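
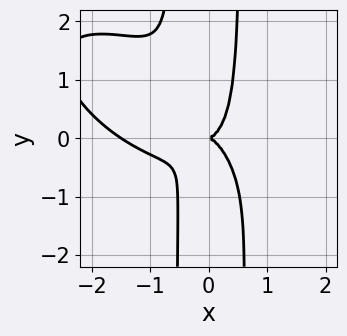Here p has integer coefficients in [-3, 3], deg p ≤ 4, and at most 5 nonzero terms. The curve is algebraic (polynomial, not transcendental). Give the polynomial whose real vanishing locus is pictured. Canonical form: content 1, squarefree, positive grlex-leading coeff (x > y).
2*x^4 + 3*x^3*y + 3*x^2*y^2 + 3*x^3 - y^2

1. The degree is 4 — the shape is more complex than any degree-3 curve.
2. Against the integer gridlines: one x-axis crossing is at x = 0; it crosses the y-axis at the gridline y = 0.
3. These observations pin down the coefficients.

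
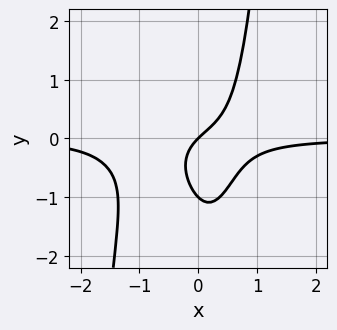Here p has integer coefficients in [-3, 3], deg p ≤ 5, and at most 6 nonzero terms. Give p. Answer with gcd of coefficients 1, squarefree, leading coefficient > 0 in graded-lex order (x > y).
First, deg p = 4.
Then, reading off the gridlines: it crosses the x-axis at the gridline x = 0; among the integer gridlines, it crosses the y-axis at y ∈ {-1, 0}.
Finally, these observations pin down the coefficients.

2*x^3*y + 2*x^2*y - y^2 + x - y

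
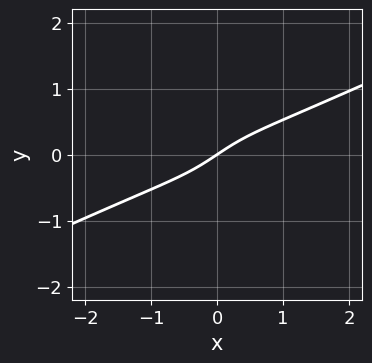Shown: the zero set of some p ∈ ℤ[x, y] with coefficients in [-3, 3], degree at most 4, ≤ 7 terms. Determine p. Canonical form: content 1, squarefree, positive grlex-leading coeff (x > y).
2*x^3 - 3*x^2*y - 3*x*y^2 + 2*x - 3*y

(a) deg p = 3. A generic line meets the curve in up to 3 points.
(b) From the visible intercepts: it crosses the y-axis at the gridline y = 0; it meets the x-axis at x = 0 (among the integer gridlines).
(c) These observations pin down the coefficients.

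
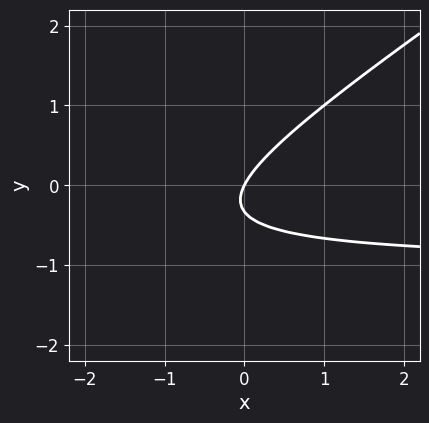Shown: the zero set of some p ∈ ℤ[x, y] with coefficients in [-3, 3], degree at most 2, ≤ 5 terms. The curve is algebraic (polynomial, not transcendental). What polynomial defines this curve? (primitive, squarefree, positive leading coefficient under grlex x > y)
2*x*y - 3*y^2 + 2*x - y

(a) The degree is 2 — a generic line meets the curve in up to 2 points.
(b) Against the integer gridlines: one y-axis crossing is at y = 0; it crosses the x-axis at the gridline x = 0.
(c) Putting this together gives p.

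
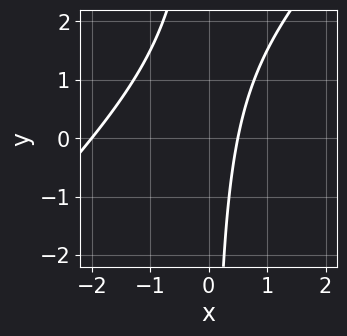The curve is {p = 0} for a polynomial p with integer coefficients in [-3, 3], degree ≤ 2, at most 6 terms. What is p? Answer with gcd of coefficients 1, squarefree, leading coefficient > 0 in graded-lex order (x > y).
2*x^2 - 2*x*y + 3*x - 2

The degree is 2 — no degree-1 curve has this shape.
Reading off the gridlines: no y-intercept at any integer in the box; it crosses the x-axis at the gridline x = -2.
Together with the visible shape, these determine p as stated.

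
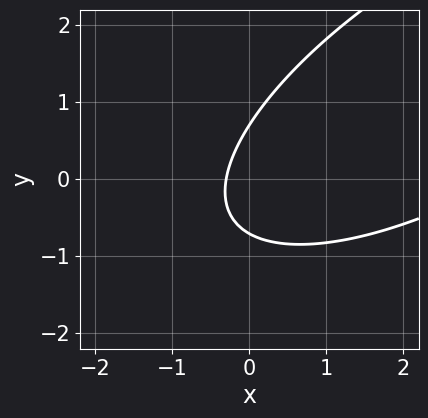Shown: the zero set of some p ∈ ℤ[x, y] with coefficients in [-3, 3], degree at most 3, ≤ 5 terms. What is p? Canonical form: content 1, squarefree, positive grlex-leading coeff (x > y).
1. deg p = 2. No degree-1 curve has this shape.
2. Putting this together gives p.

x^2 - 2*x*y + 2*y^2 - 3*x - 1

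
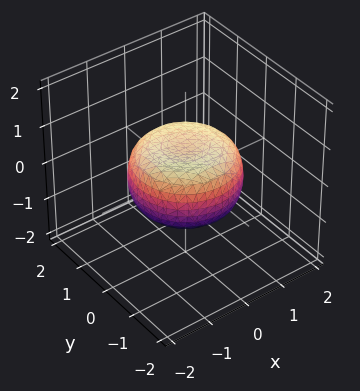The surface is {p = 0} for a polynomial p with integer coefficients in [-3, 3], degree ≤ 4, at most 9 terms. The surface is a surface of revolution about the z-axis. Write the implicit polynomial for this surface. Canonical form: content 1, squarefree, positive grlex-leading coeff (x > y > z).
x^4 + 2*x^2*y^2 + y^4 - x^2 - y^2 + 2*z^2 - 1

1. Degree: the shape is more complex than any degree-3 surface, so deg p = 4.
2. Symmetries: every cross-section ⟂ z is a circle, so x, y appear only via x² + y².
3. Reading off the gridlines: a circular section at z = 0 has radius between 1 and 2.
4. Together with the visible shape, these determine p as stated.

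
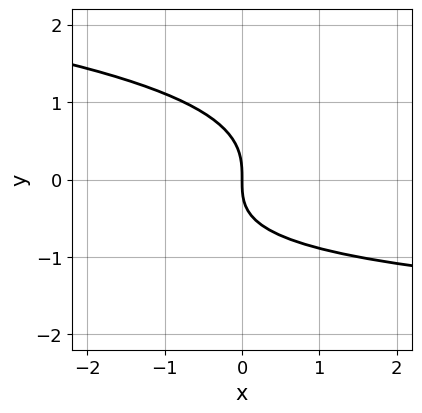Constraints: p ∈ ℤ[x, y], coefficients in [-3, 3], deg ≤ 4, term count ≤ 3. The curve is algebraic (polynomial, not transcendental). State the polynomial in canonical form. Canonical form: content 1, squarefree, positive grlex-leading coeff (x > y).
First, degree: a generic line meets the curve in up to 3 points, so deg p = 3.
Next, against the integer gridlines: it crosses the y-axis at the gridline y = 0; one x-axis crossing is at x = 0.
Finally, putting this together gives p.

3*y^3 + x*y + 3*x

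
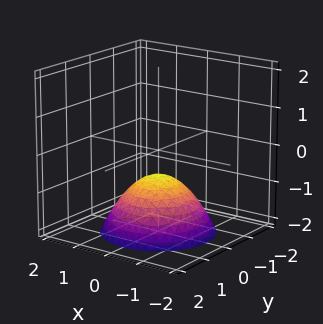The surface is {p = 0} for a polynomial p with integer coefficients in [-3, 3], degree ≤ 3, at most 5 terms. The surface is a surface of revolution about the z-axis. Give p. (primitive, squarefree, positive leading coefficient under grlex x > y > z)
2*x^2 + 2*y^2 + 3*z + 2

1. Degree: no degree-1 surface has this shape, so deg p = 2.
2. Symmetries: rotational symmetry about the z-axis ⇒ p depends on x, y only through x² + y².
3. Observable constraints: a circular section at z = -1 has radius between 0 and 1; it misses every integer gridline on the y-axis; it misses every integer gridline on the x-axis.
4. Matching integer coefficients to the picture gives p.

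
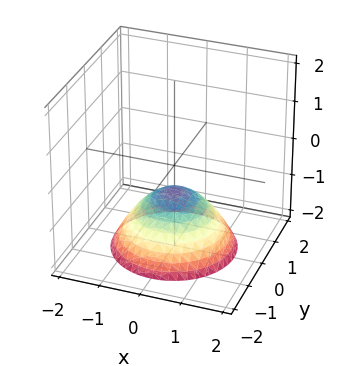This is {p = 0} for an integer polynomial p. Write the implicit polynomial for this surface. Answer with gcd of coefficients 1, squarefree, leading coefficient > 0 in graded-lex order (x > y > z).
2*x^2 + 2*y^2 + 3*z + 2

1. The degree is 2 — a generic line meets the surface in up to 2 points.
2. Symmetry: the surface is invariant under rotation about z: p = q(x² + y², z).
3. Reading off the gridlines: a circular section at z = -2 has radius between 1 and 2; it misses every integer gridline on the x-axis; no y-intercept at any integer in the box.
4. Matching integer coefficients to the picture gives p.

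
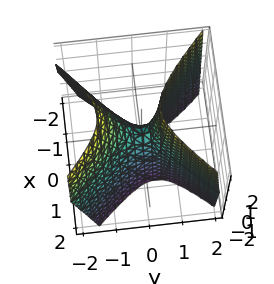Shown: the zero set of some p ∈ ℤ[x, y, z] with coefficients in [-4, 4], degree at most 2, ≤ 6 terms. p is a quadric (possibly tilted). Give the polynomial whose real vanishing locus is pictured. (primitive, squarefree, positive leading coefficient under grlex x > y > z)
First, the degree is 2 — the shape is more complex than any degree-1 surface.
Next, reading off the gridlines: one x-axis crossing is at x = 0; it crosses the y-axis at the gridline y = 0; it crosses the z-axis at the gridline z = 0.
Finally, fitting integer coefficients to these (and the overall shape) gives p.

3*x^2 - 3*y^2 - y*z + z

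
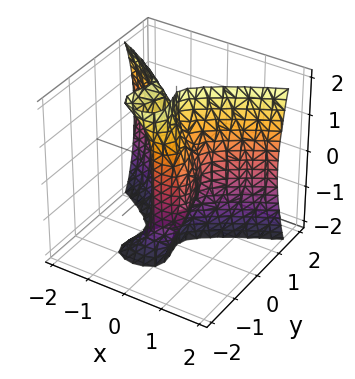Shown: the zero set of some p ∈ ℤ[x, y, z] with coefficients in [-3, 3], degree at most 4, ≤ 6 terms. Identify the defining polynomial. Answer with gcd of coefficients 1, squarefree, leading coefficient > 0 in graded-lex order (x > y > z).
x*z^2 - 3*y^3 + 3*x^2 - 3*y^2 - 2*x

deg p = 3.
Observable constraints: the y-axis gridline crossings are at y ∈ {-1, 0}; it crosses the x-axis at the gridline x = 0; every point of the z-axis in the box is on the surface.
Matching integer coefficients to the picture gives p.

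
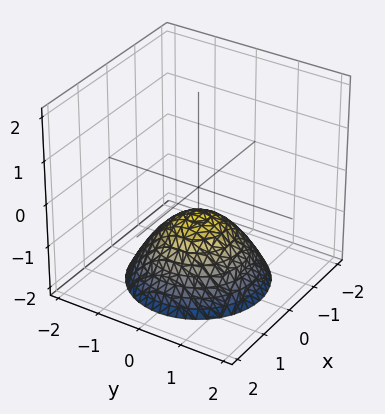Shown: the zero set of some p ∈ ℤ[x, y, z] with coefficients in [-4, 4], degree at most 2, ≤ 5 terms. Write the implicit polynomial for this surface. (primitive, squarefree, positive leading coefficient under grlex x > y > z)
2*x^2 + 2*y^2 + 3*z + 2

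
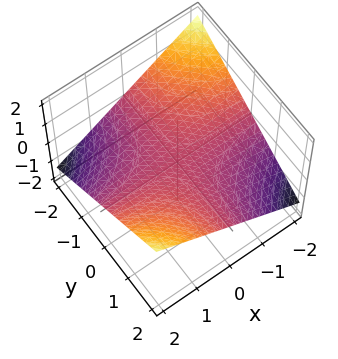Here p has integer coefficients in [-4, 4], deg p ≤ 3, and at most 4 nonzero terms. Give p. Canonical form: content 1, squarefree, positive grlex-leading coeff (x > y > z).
x*y - 3*z

(a) deg p = 2. A saddle surface; a quadric.
(b) From the axis intercepts and sections: it meets the z-axis at z = 0 (among the integer gridlines); the visible x-axis segment lies entirely on the surface.
(c) Together with the visible shape, these determine p as stated. Check: (0, -1, 0) on the y-axis lies on the surface, and p(0, -1, 0) = 0. ✓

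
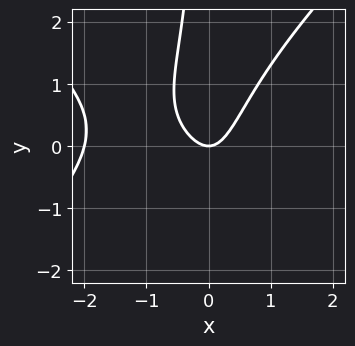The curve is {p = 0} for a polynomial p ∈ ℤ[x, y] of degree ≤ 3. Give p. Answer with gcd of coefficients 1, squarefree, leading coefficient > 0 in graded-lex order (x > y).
x^3 - x*y^2 + 2*x^2 - y

1. deg p = 3. A generic line meets the curve in up to 3 points.
2. Observable constraints: it crosses the y-axis at the gridline y = 0; the x-axis gridline crossings are at x ∈ {-2, 0}.
3. Assembling these constraints gives the stated polynomial.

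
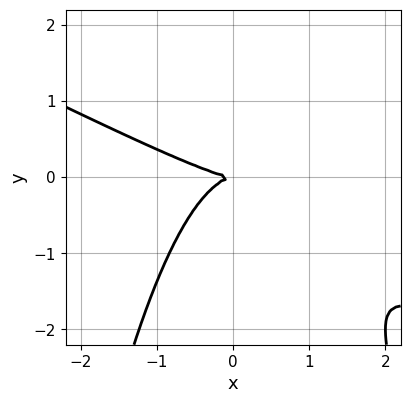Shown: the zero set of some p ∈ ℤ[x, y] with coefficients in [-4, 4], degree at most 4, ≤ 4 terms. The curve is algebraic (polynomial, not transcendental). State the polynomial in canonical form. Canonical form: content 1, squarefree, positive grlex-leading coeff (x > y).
(a) Degree: the shape is more complex than any degree-2 curve, so deg p = 3.
(b) Checking where it meets the axes: one y-axis crossing is at y = 0; it crosses the x-axis at the gridline x = 0.
(c) Solving for integer coefficients yields p as stated.

x^3 + 2*x^2*y + 2*y^2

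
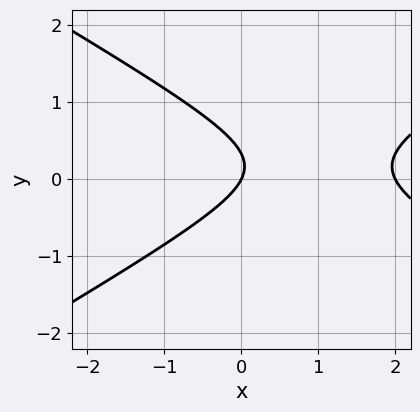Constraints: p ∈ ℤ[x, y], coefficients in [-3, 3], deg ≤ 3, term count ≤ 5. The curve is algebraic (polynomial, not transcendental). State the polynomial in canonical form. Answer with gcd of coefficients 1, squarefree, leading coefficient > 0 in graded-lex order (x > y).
First, degree: the shape is more complex than any degree-1 curve, so deg p = 2.
Next, checking where it meets the axes: it meets the y-axis at y = 0 (among the integer gridlines); among the integer gridlines, it crosses the x-axis at x ∈ {0, 2}.
Finally, solving for integer coefficients yields p as stated.

x^2 - 3*y^2 - 2*x + y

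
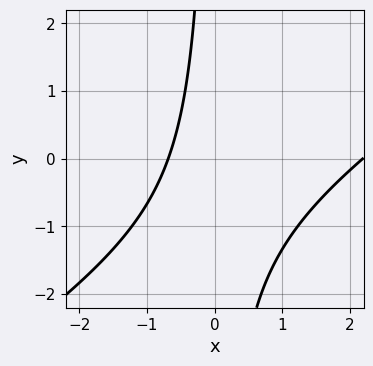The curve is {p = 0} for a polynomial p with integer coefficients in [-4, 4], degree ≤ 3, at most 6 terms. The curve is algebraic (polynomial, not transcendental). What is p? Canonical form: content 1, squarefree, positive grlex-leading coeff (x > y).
2*x^2 - 3*x*y - 3*x - 3

Degree: the shape is more complex than any degree-1 curve, so deg p = 2.
Checking where it meets the axes: it misses every integer gridline on the y-axis.
Solving for integer coefficients yields p as stated.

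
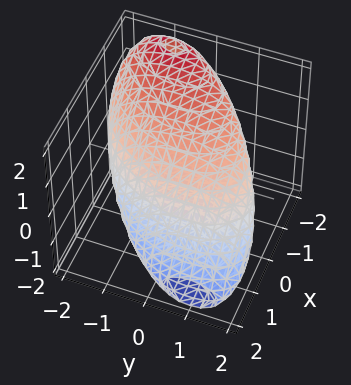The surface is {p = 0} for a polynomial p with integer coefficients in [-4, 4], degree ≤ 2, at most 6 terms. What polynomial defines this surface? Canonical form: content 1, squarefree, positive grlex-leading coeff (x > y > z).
2*x^2 - x*y + 3*x*z + y^2 + 2*z^2 - 3

1. Degree: a generic line meets the surface in up to 2 points, so deg p = 2.
2. Solving for integer coefficients yields p as stated.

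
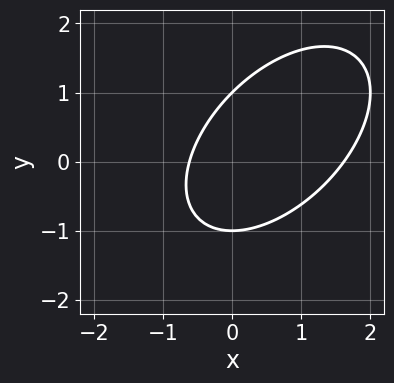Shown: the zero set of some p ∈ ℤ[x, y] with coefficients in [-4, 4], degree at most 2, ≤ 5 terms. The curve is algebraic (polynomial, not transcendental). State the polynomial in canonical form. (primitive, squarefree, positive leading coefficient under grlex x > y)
x^2 - x*y + y^2 - x - 1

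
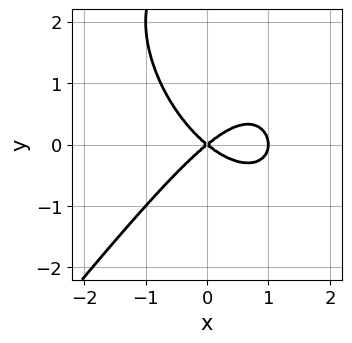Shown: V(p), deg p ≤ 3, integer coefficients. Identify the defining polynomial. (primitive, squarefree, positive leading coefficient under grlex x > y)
2*x^3 - y^3 - 2*x^2 + 3*y^2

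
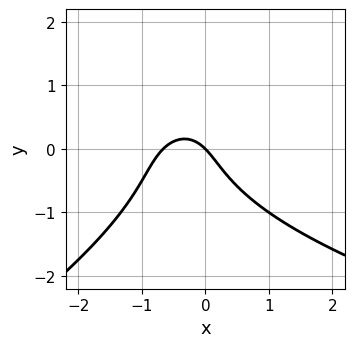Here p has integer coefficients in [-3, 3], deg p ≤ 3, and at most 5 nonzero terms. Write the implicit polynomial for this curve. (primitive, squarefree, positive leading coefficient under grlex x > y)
x*y^2 - 2*y^3 - 3*x^2 - 2*x - 2*y

1. Degree: the shape is more complex than any degree-2 curve, so deg p = 3.
2. Reading off the gridlines: it meets the y-axis at y = 0 (among the integer gridlines); one x-axis crossing is at x = 0.
3. Together with the visible shape, these determine p as stated.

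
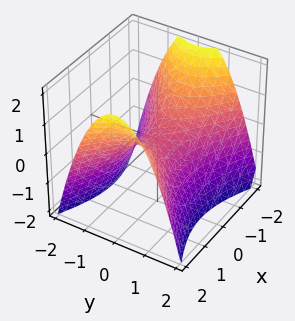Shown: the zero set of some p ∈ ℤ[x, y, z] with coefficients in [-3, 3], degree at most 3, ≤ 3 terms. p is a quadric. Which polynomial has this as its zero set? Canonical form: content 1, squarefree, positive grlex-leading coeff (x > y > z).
First, deg p = 2. A saddle surface; a quadric.
Next, symmetries: the y ↦ −y reflection is a symmetry, so y appears only in even powers; it's symmetric under x → −x, forcing even powers of x.
Then, from the visible intercepts: it crosses the z-axis at the gridline z = 0; one x-axis crossing is at x = 0.
Finally, the integer polynomial consistent with all of this is the stated p.

x^2 - 2*y^2 - 2*z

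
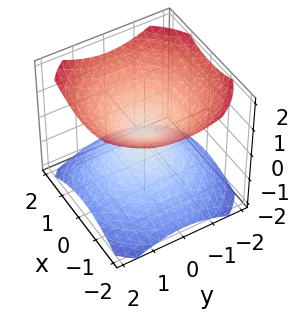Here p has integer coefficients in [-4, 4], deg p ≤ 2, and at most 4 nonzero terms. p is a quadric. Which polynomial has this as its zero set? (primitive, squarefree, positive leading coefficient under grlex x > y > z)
2*x^2 + 2*y^2 - 3*z^2

(a) There are 2 components. Treating them together as one polynomial.
(b) The degree is 2 — a double cone through the origin; a quadric.
(c) Symmetries: rotational symmetry about the z-axis ⇒ p depends on x, y only through x² + y²; it's symmetric under z → −z, forcing even powers of z.
(d) Checking where it meets the axes: it crosses the y-axis at the gridline y = 0; a circular section at z = -1 has radius between 1 and 2.
(e) These observations pin down the coefficients.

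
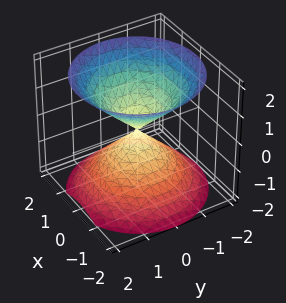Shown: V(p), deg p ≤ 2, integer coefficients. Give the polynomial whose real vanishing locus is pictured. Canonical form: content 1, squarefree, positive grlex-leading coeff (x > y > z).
1. The picture has 2 separate pieces. They look like related sheets of one shape, so recover p as a whole.
2. deg p = 2. A double cone through the origin; a quadric.
3. Symmetries: rotational symmetry about the z-axis ⇒ p depends on x, y only through x² + y²; it's symmetric under z → −z, forcing even powers of z.
4. From the axis intercepts and sections: it meets the y-axis at y = 0 (among the integer gridlines); it crosses the x-axis at the gridline x = 0.
5. Fitting integer coefficients to these (and the overall shape) gives p.

x^2 + y^2 - z^2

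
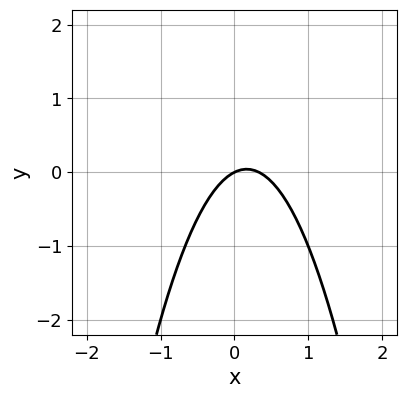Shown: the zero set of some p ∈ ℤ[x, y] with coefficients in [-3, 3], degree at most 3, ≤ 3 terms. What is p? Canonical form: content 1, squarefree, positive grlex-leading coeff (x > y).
3*x^2 - x + 2*y

deg p = 2. No degree-1 curve has this shape.
Observable constraints: it crosses the y-axis at the gridline y = 0; it crosses the x-axis at the gridline x = 0.
Assembling these constraints gives the stated polynomial.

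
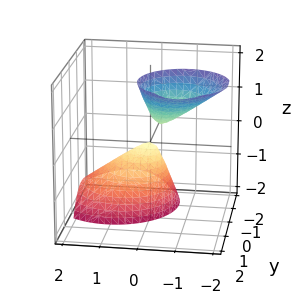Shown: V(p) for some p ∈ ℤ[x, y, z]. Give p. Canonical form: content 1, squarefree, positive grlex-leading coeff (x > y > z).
3*x^2 + 3*x*z + 3*y^2 - 3*y*z + z

First, the picture has 2 separate pieces.
Then, deg p = 2.
Then, observable constraints: one y-axis crossing is at y = 0; it meets the z-axis at z = 0 (among the integer gridlines); it meets the x-axis at x = 0 (among the integer gridlines).
Finally, together with the visible shape, these determine p as stated.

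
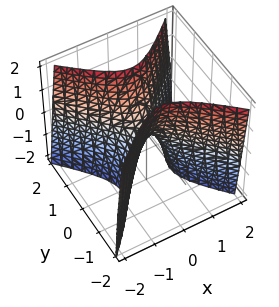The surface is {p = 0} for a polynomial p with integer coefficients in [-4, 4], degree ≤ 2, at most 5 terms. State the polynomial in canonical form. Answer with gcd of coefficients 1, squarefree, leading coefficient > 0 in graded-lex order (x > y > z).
First, the degree is 2 — a saddle surface; a quadric.
Next, symmetries: the y ↦ −y reflection is a symmetry, so y appears only in even powers; it's symmetric under x → −x, forcing even powers of x.
Then, from the visible intercepts: it meets the z-axis at z = 0 (among the integer gridlines); it crosses the x-axis at the gridline x = 0; one y-axis crossing is at y = 0.
Finally, these observations pin down the coefficients.

3*x^2 - 3*y^2 + z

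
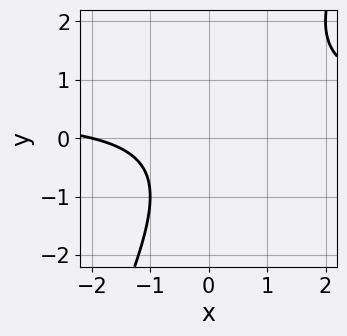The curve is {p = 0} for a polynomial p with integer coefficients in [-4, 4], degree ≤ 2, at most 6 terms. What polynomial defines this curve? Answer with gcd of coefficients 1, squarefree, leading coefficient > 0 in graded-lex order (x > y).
2*x*y - y^2 - x - 2

(a) The degree is 2 — no degree-1 curve has this shape.
(b) From the axis intercepts and sections: no y-intercept at any integer in the box; it meets the x-axis at x = -2 (among the integer gridlines).
(c) These observations pin down the coefficients.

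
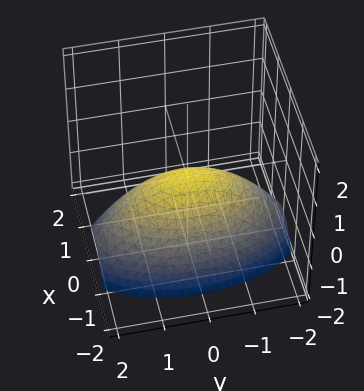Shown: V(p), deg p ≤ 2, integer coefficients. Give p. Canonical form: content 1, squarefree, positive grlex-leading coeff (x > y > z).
The degree is 2 — a single bowl opening along one axis; a quadric.
Symmetries: the y ↦ −y reflection is a symmetry, so y appears only in even powers; the x ↦ −x reflection is a symmetry, so x appears only in even powers.
Against the integer gridlines: it meets the y-axis at y = 0 (among the integer gridlines); it meets the x-axis at x = 0 (among the integer gridlines).
Solving for integer coefficients yields p as stated.

3*x^2 + y^2 + 3*z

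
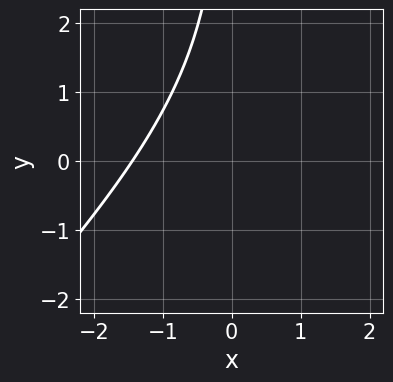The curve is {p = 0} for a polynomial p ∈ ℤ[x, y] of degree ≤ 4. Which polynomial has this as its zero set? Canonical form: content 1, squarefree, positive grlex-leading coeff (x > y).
x^3 - 2*x^2*y + x*y^2 + 3

deg p = 3. No degree-2 curve has this shape.
Checking where it meets the axes: it misses every integer gridline on the y-axis.
Putting this together gives p.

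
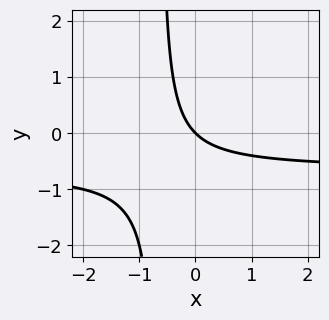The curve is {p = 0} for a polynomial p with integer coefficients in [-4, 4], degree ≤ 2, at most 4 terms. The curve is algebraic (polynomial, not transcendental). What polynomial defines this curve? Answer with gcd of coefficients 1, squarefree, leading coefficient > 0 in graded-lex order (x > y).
(a) The degree is 2 — a generic line meets the curve in up to 2 points.
(b) Observable constraints: it meets the y-axis at y = 0 (among the integer gridlines); it meets the x-axis at x = 0 (among the integer gridlines).
(c) The integer polynomial consistent with all of this is the stated p.

3*x*y + 2*x + 2*y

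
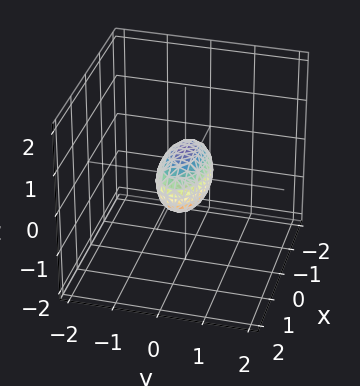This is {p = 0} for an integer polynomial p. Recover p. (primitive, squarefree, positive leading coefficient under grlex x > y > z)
x^2 + 3*y^2 + 2*z^2 - 1

(a) deg p = 2.
(b) Symmetries: the y ↦ −y reflection is a symmetry, so y appears only in even powers; the z ↦ −z reflection is a symmetry, so z appears only in even powers; mirror symmetry x ↦ −x ⇒ only even powers of x.
(c) Checking where it meets the axes: among the integer gridlines, it crosses the x-axis at x ∈ {-1, 1}.
(d) Fitting integer coefficients to these (and the overall shape) gives p.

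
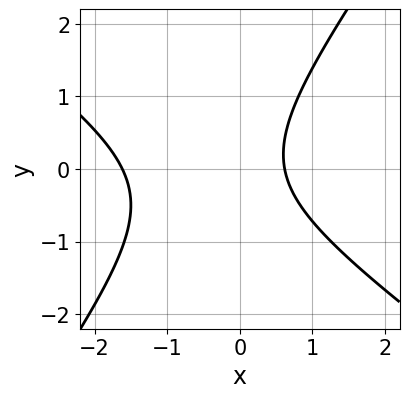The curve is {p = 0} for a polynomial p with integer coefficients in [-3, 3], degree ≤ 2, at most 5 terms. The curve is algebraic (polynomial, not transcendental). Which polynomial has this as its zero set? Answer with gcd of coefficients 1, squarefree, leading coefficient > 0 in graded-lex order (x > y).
First, the degree is 2 — the shape is more complex than any degree-1 curve.
Then, from the visible intercepts: no y-intercept at any integer in the box.
Finally, assembling these constraints gives the stated polynomial.

3*x^2 + 2*x*y - 3*y^2 + 3*x - 3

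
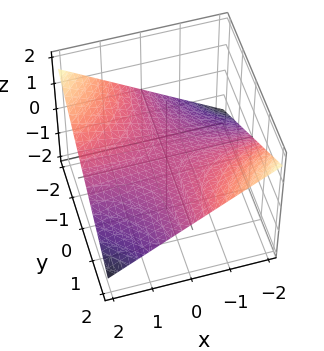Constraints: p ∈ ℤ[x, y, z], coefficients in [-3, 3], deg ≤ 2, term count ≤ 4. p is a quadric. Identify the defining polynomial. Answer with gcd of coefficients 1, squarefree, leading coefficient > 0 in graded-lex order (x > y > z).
x*y + 3*z

deg p = 2. A saddle surface; a quadric.
From the axis intercepts and sections: it meets the z-axis at z = 0 (among the integer gridlines); the visible x-axis segment lies entirely on the surface.
Fitting integer coefficients to these (and the overall shape) gives p. Check: (0, 2, 0) on the y-axis lies on the surface, and p(0, 2, 0) = 0. ✓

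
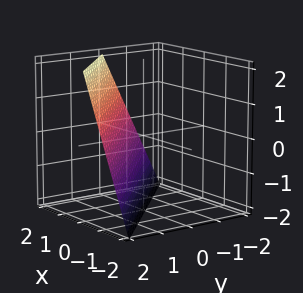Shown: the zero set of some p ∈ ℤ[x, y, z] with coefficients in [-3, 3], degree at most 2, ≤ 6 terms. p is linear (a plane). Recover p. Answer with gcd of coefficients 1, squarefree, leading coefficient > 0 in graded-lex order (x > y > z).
2*x + 2*y - z - 2

First, degree: every cross-section is a straight line — this is a plane, so deg p = 1.
Next, against the integer gridlines: one z-axis crossing is at z = -2; it crosses the x-axis at the gridline x = 1.
Finally, solving for integer coefficients yields p as stated. Check: (0, 1, 0) on the y-axis lies on the surface, and p(0, 1, 0) = 0. ✓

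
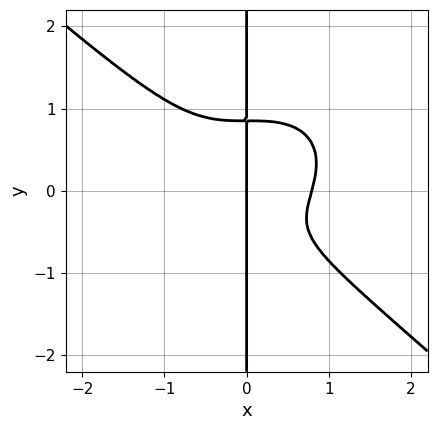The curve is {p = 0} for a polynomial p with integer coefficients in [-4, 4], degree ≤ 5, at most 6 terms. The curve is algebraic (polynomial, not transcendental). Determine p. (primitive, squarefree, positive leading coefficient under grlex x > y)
2*x^4 + 3*x*y^3 - x*y - x

(a) Degree: a generic line meets the curve in up to 4 points, so deg p = 4.
(b) From the visible intercepts: every point of the y-axis in the box is on the curve; it meets the x-axis at x = 0 (among the integer gridlines).
(c) Putting this together gives p.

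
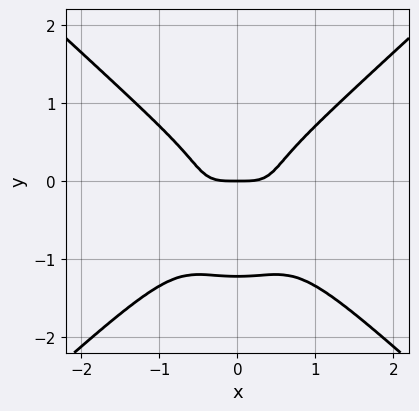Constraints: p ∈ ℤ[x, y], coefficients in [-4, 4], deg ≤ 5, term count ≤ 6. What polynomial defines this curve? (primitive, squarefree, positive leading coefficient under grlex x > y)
3*x^4 - x^2*y^2 - 3*y^4 - 3*y^3 - y

1. deg p = 4. A generic line meets the curve in up to 4 points.
2. Symmetries: it's symmetric under x → −x, forcing even powers of x.
3. Checking where it meets the axes: it crosses the y-axis at the gridline y = 0; one x-axis crossing is at x = 0.
4. The integer polynomial consistent with all of this is the stated p.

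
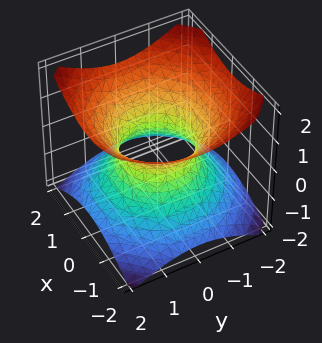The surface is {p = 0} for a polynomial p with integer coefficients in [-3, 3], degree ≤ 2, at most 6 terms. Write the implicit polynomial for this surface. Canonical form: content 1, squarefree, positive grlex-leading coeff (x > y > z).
The degree is 2 — an hourglass — one-sheet hyperboloid; a quadric.
Symmetry: the surface is invariant under rotation about z: p = q(x² + y², z); mirror symmetry z ↦ −z ⇒ only even powers of z.
Against the integer gridlines: a circular section at z = 1 has radius between 1 and 2; the x-axis gridline crossings are at x ∈ {-1, 1}; the y-axis gridline crossings are at y ∈ {-1, 1}.
Putting this together gives p.

2*x^2 + 2*y^2 - 3*z^2 - 2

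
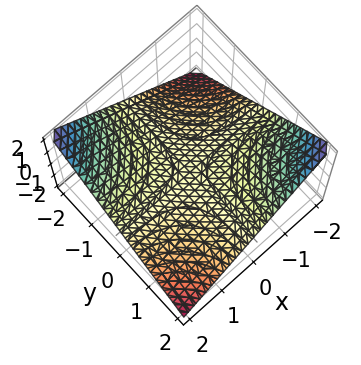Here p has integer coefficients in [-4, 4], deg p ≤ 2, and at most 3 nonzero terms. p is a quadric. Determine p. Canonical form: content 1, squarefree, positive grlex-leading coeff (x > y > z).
x*y + 2*z

The degree is 2 — a saddle surface; a quadric.
Observable constraints: every point of the x-axis in the box is on the surface; the visible y-axis segment lies entirely on the surface; it crosses the z-axis at the gridline z = 0.
Together with the visible shape, these determine p as stated.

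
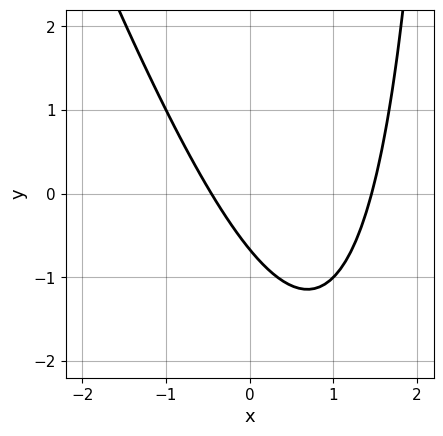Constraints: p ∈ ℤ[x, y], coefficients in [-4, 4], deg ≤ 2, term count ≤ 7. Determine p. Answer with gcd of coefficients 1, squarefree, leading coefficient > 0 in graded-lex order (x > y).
1. Degree: the shape is more complex than any degree-1 curve, so deg p = 2.
2. Solving for integer coefficients yields p as stated.

3*x^2 + x*y - 3*x - 3*y - 2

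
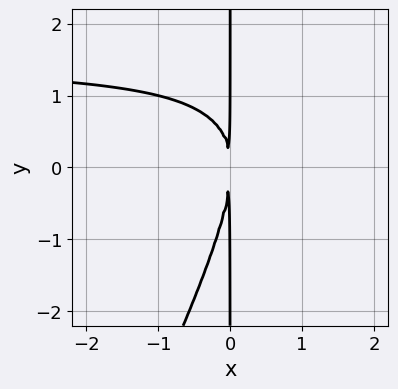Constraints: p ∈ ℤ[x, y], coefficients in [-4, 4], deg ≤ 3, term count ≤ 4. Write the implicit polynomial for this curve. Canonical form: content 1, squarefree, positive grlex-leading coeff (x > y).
2*x^2*y - x*y^2 - 3*x^2

(a) Degree: a generic line meets the curve in up to 3 points, so deg p = 3.
(b) From the visible intercepts: every point of the y-axis in the box is on the curve.
(c) These observations pin down the coefficients.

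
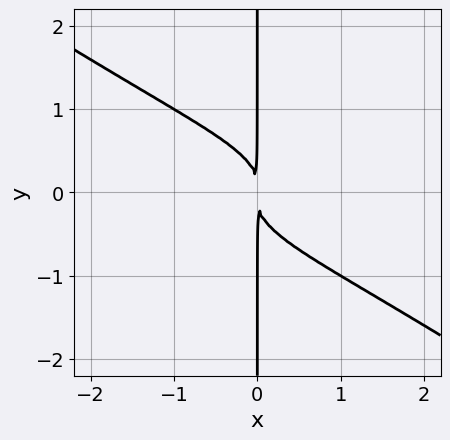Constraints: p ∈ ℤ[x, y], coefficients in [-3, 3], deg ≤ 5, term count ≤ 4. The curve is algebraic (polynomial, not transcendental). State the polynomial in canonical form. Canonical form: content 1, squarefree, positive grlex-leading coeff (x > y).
2*x^2*y^2 + 3*x*y^3 + x^2

The degree is 4 — a generic line meets the curve in up to 4 points.
From the visible intercepts: every point of the y-axis in the box is on the curve.
Assembling these constraints gives the stated polynomial.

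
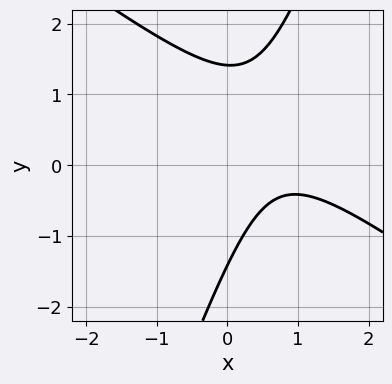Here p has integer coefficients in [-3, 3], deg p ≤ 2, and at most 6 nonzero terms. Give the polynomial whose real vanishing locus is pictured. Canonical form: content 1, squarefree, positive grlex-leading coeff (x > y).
(a) Degree: the shape is more complex than any degree-1 curve, so deg p = 2.
(b) Checking where it meets the axes: it misses every integer gridline on the x-axis.
(c) Together with the visible shape, these determine p as stated.

2*x^2 + 2*x*y - y^2 - 3*x + 2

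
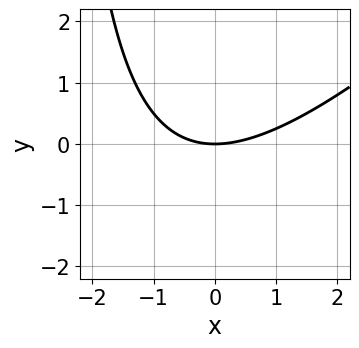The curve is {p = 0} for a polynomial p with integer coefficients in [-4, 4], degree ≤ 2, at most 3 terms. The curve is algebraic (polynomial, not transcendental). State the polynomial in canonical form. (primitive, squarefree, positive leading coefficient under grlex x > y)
x^2 - x*y - 3*y

1. deg p = 2. A generic line meets the curve in up to 2 points.
2. Checking where it meets the axes: it meets the y-axis at y = 0 (among the integer gridlines); it meets the x-axis at x = 0 (among the integer gridlines).
3. Matching integer coefficients to the picture gives p.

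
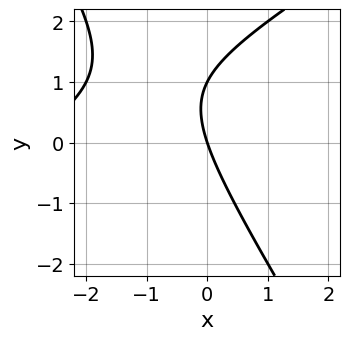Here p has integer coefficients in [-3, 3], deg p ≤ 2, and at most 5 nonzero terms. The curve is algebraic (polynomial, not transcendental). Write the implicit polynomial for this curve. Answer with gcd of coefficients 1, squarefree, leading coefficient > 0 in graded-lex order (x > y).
(a) deg p = 2.
(b) From the axis intercepts and sections: among the integer gridlines, it crosses the y-axis at y ∈ {0, 1}; it meets the x-axis at x = 0 (among the integer gridlines).
(c) These observations pin down the coefficients.

x^2 - x*y - y^2 + 3*x + y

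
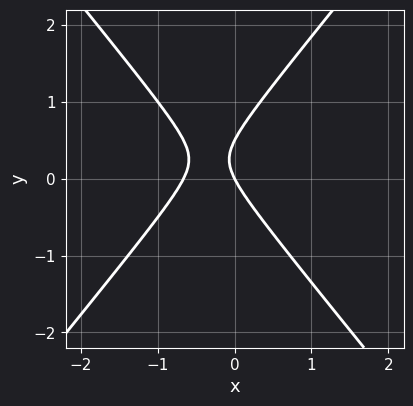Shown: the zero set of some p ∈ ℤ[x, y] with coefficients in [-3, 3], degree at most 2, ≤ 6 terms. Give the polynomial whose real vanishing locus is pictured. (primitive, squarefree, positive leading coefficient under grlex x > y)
3*x^2 - 2*y^2 + 2*x + y

First, deg p = 2.
Then, from the axis intercepts and sections: it crosses the y-axis at the gridline y = 0; it crosses the x-axis at the gridline x = 0.
Finally, these observations pin down the coefficients.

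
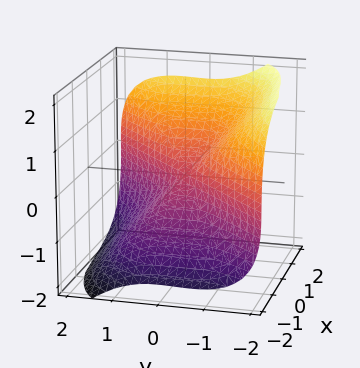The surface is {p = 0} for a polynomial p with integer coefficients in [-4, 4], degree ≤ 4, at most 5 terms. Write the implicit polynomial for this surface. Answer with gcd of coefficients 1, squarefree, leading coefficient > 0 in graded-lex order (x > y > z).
x^3 + x*y^2 - 2*y^3 - 2*z^3

(a) deg p = 3.
(b) Checking where it meets the axes: it crosses the z-axis at the gridline z = 0; one x-axis crossing is at x = 0; it meets the y-axis at y = 0 (among the integer gridlines).
(c) Solving for integer coefficients yields p as stated.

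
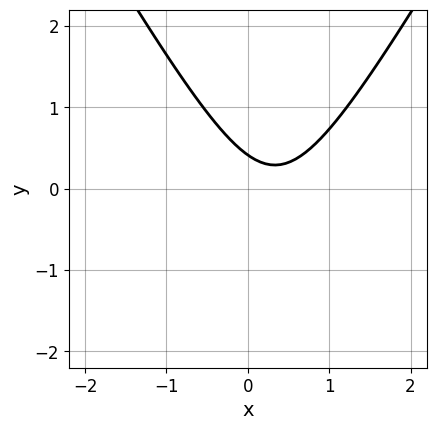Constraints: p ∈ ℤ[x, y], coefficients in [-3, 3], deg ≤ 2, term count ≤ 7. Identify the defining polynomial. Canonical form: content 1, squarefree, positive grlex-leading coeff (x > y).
1. deg p = 2. A generic line meets the curve in up to 2 points.
2. Checking where it meets the axes: it misses every integer gridline on the x-axis.
3. Assembling these constraints gives the stated polynomial.

3*x^2 - y^2 - 2*x - 2*y + 1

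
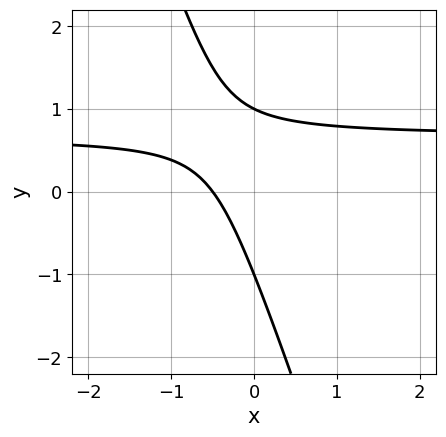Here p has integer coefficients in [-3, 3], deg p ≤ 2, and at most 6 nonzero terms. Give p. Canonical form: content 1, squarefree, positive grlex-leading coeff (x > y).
3*x*y + y^2 - 2*x - 1

(a) deg p = 2. The shape is more complex than any degree-1 curve.
(b) Observable constraints: among the integer gridlines, it crosses the y-axis at y ∈ {-1, 1}.
(c) Putting this together gives p.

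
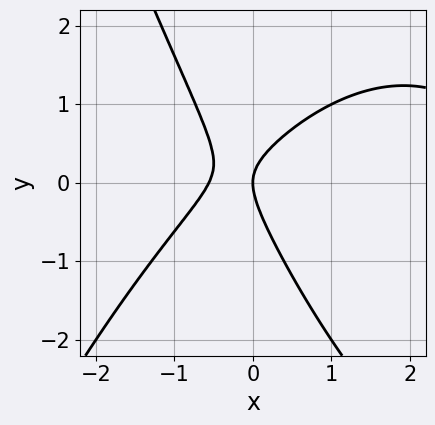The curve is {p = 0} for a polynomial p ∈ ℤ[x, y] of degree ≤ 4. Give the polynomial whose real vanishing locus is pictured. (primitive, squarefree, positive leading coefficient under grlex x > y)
First, degree: a generic line meets the curve in up to 3 points, so deg p = 3.
Then, checking where it meets the axes: it meets the y-axis at y = 0 (among the integer gridlines); it crosses the x-axis at the gridline x = 0.
Finally, together with the visible shape, these determine p as stated.

x^3 - 3*x^2 + 2*x*y + 2*y^2 - 2*x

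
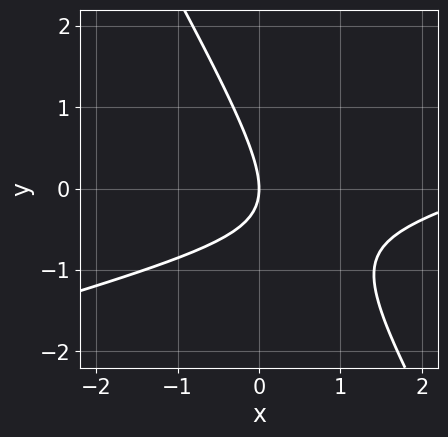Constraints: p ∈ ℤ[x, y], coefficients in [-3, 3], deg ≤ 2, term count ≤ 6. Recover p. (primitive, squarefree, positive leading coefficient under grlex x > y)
x^2 - 3*x*y - 2*y^2 - 3*x

1. The degree is 2 — the shape is more complex than any degree-1 curve.
2. From the visible intercepts: it crosses the x-axis at the gridline x = 0; one y-axis crossing is at y = 0.
3. Together with the visible shape, these determine p as stated.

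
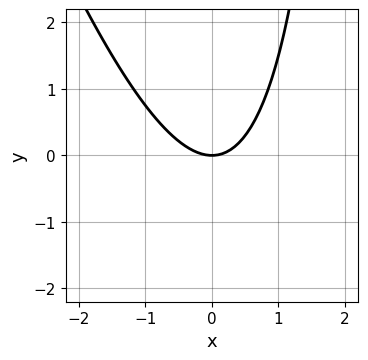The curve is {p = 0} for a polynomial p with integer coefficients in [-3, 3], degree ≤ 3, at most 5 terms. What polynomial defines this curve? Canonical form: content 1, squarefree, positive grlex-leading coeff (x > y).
3*x^2 + x*y - 3*y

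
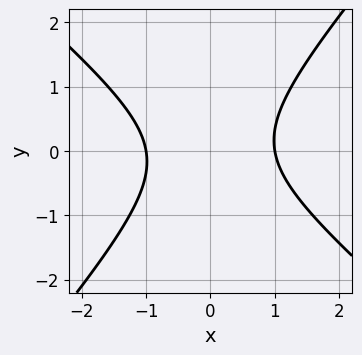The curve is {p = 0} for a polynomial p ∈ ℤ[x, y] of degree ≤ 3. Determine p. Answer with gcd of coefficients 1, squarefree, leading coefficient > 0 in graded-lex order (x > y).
(a) deg p = 2. No degree-1 curve has this shape.
(b) From the visible intercepts: it misses every integer gridline on the y-axis; the x-axis gridline crossings are at x ∈ {-1, 1}.
(c) Assembling these constraints gives the stated polynomial.

3*x^2 + x*y - 3*y^2 - 3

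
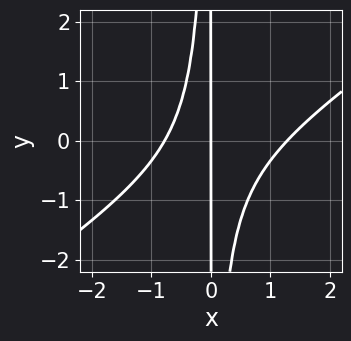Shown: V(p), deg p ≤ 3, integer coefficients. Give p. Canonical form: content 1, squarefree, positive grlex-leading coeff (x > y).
First, degree: a generic line meets the curve in up to 3 points, so deg p = 3.
Then, checking where it meets the axes: every point of the y-axis in the box is on the curve; it crosses the x-axis at the gridline x = 0.
Finally, fitting integer coefficients to these (and the overall shape) gives p.

2*x^3 - 3*x^2*y - x^2 - 2*x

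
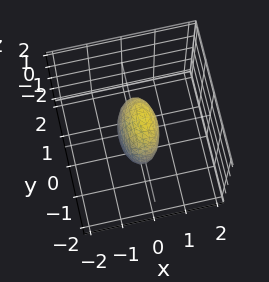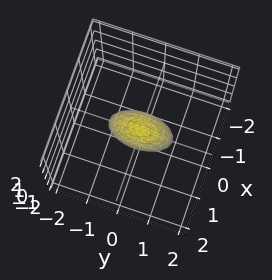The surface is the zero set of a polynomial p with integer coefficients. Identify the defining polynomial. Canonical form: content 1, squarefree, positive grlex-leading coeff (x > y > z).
(a) deg p = 2. The shape is more complex than any degree-1 surface.
(b) Reading off the gridlines: among the integer gridlines, it crosses the y-axis at y ∈ {-1, 1}; the z-axis gridline crossings are at z ∈ {-1, 1}.
(c) Putting this together gives p.

3*x^2 - x*z + y^2 + z^2 - 1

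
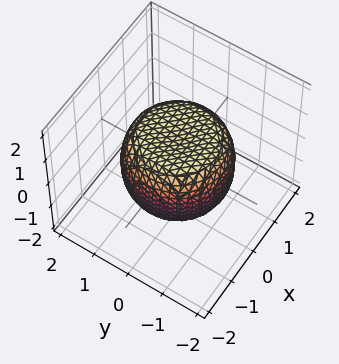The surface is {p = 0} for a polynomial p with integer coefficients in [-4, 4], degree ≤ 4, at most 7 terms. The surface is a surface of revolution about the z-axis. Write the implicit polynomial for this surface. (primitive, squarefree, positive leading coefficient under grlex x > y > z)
First, deg p = 4.
Next, symmetries: the z-axis is an axis of rotation, so x and y enter only as x² + y².
Then, from the visible intercepts: a circular section at z = 0 has radius between 1 and 2; among the integer gridlines, it crosses the z-axis at z ∈ {-1, 1}.
Finally, fitting integer coefficients to these (and the overall shape) gives p.

2*x^4 + 4*x^2*y^2 + 2*y^4 - 2*x^2 - 2*y^2 + 3*z^2 - 3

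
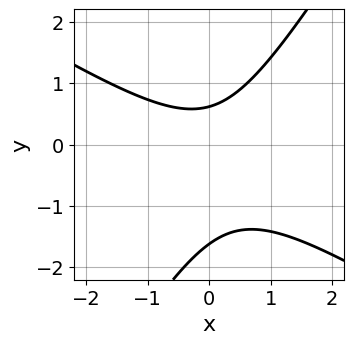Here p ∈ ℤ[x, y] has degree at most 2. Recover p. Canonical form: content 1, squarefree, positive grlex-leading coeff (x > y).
deg p = 2.
Against the integer gridlines: no x-intercept at any integer in the box.
Putting this together gives p.

x^2 + x*y - y^2 - y + 1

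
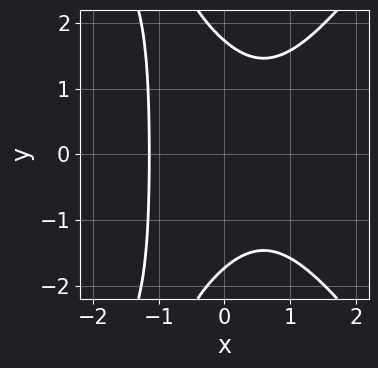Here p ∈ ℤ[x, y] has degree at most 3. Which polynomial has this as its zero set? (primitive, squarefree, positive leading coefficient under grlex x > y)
(a) The degree is 3 — no degree-2 curve has this shape.
(b) Symmetries: mirror symmetry y ↦ −y ⇒ only even powers of y.
(c) Matching integer coefficients to the picture gives p.

2*x^3 - x*y^2 - y^2 + 3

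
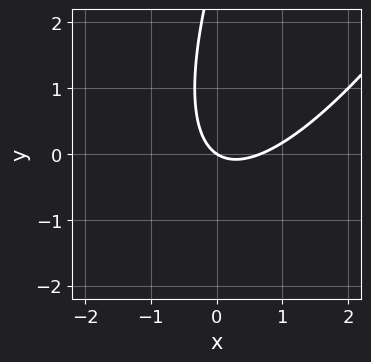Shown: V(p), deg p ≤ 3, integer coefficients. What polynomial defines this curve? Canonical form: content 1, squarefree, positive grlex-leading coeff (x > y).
The degree is 2 — the shape is more complex than any degree-1 curve.
Observable constraints: one x-axis crossing is at x = 0; one y-axis crossing is at y = 0.
Assembling these constraints gives the stated polynomial.

3*x^2 - 3*x*y + y^2 - 2*x - 3*y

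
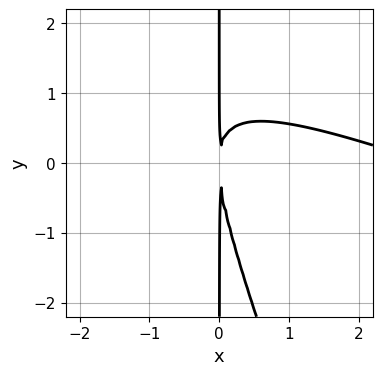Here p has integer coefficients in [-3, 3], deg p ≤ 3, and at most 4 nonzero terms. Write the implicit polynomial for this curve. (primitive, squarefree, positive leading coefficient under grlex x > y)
The degree is 3 — the shape is more complex than any degree-2 curve.
Checking where it meets the axes: every point of the y-axis in the box is on the curve.
Assembling these constraints gives the stated polynomial.

x^3 + 3*x^2*y + x*y^2 - 3*x^2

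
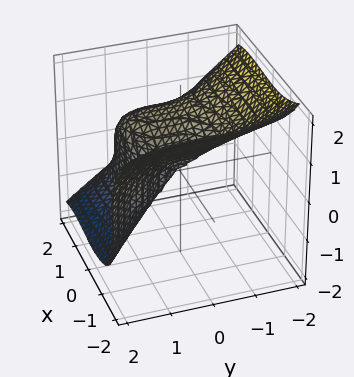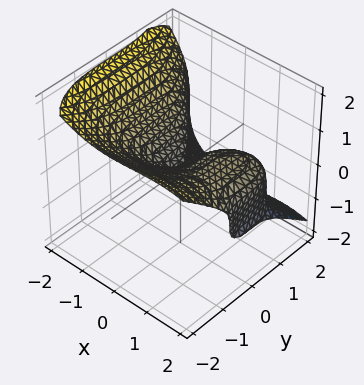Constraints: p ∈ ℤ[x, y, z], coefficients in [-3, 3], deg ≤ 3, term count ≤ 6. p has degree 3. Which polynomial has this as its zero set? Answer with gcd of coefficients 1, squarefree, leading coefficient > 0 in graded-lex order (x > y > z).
x^3 + y^3 + 2*z^3 - 2*x^2

(a) deg p = 3. No degree-2 surface has this shape.
(b) Reading off the gridlines: it crosses the z-axis at the gridline z = 0; among the integer gridlines, it crosses the x-axis at x ∈ {0, 2}; it meets the y-axis at y = 0 (among the integer gridlines).
(c) These observations pin down the coefficients.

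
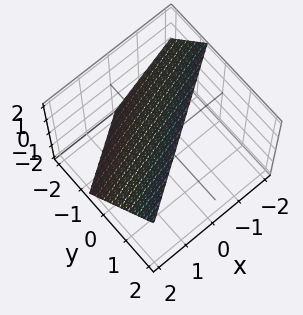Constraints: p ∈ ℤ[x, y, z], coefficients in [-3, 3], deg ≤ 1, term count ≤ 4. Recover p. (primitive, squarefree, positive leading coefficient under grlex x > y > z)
2*x - 3*y + 2*z - 2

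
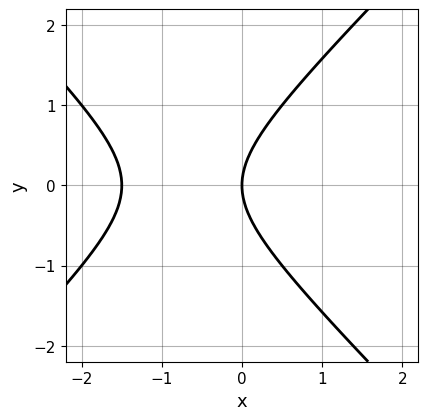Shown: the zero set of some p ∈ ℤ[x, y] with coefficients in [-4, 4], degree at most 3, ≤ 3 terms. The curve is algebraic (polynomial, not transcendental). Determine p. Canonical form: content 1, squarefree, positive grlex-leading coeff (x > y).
The degree is 2 — the shape is more complex than any degree-1 curve.
Symmetries: the y ↦ −y reflection is a symmetry, so y appears only in even powers.
From the axis intercepts and sections: it crosses the y-axis at the gridline y = 0; one x-axis crossing is at x = 0.
These observations pin down the coefficients.

2*x^2 - 2*y^2 + 3*x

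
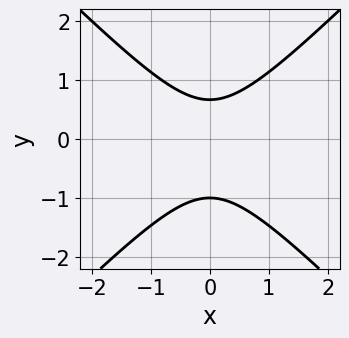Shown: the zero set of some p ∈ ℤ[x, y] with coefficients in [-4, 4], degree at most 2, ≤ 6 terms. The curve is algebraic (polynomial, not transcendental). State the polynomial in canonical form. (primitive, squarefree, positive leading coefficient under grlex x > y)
First, deg p = 2. A generic line meets the curve in up to 2 points.
Next, symmetries: it's symmetric under x → −x, forcing even powers of x.
Then, reading off the gridlines: no x-intercept at any integer in the box; it meets the y-axis at y = -1 (among the integer gridlines).
Finally, together with the visible shape, these determine p as stated.

3*x^2 - 3*y^2 - y + 2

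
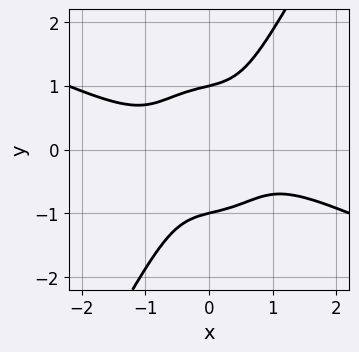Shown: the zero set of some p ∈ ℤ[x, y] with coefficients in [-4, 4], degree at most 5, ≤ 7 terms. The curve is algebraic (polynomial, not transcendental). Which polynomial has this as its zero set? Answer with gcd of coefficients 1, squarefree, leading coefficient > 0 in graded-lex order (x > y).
x^4 + 2*x^3*y + x*y^3 - y^4 + 1

(a) Degree: no degree-3 curve has this shape, so deg p = 4.
(b) Observable constraints: the curve avoids every integer x-axis point in the box; among the integer gridlines, it crosses the y-axis at y ∈ {-1, 1}.
(c) Fitting integer coefficients to these (and the overall shape) gives p.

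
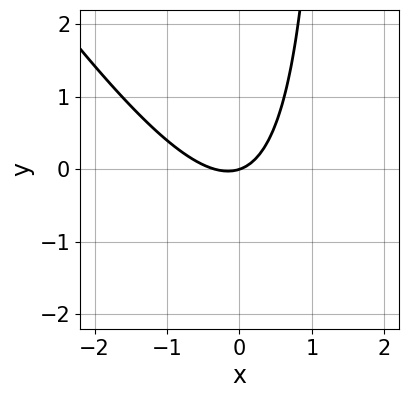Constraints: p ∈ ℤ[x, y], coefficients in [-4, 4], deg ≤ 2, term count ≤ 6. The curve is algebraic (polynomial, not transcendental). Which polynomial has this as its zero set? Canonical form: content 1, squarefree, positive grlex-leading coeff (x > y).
(a) The degree is 2 — no degree-1 curve has this shape.
(b) Observable constraints: it meets the x-axis at x = 0 (among the integer gridlines); it crosses the y-axis at the gridline y = 0.
(c) Putting this together gives p.

3*x^2 + 2*x*y + x - 3*y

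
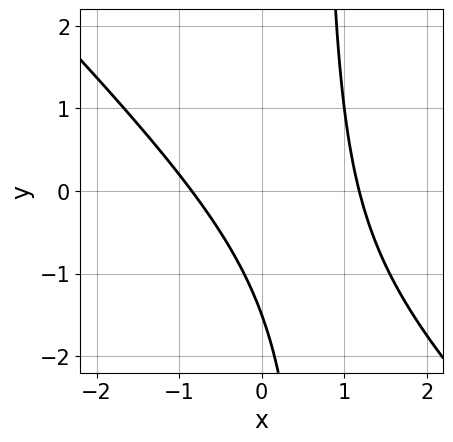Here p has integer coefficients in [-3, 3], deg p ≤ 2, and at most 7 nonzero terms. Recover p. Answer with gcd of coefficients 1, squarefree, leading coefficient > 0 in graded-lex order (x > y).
3*x^2 + 3*x*y - x - 2*y - 3

Degree: the shape is more complex than any degree-1 curve, so deg p = 2.
Matching integer coefficients to the picture gives p.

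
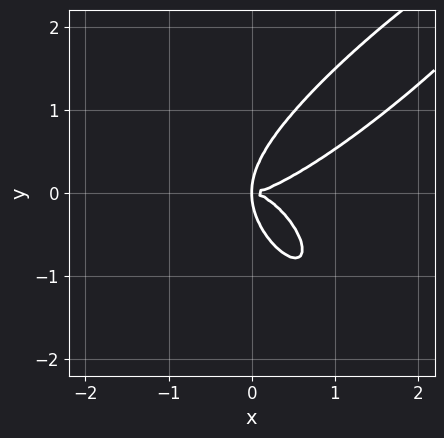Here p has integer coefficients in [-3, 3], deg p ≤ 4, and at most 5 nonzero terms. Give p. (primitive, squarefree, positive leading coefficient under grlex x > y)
First, the degree is 4 — the shape is more complex than any degree-3 curve.
Finally, the integer polynomial consistent with all of this is the stated p.

2*x^4 - 2*x^3*y - x^2*y^2 + 2*y^4 - 3*x*y^2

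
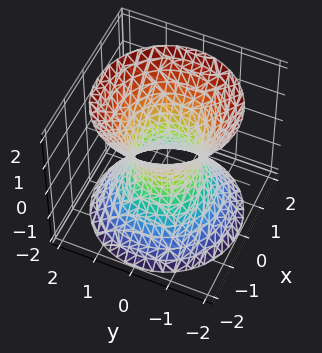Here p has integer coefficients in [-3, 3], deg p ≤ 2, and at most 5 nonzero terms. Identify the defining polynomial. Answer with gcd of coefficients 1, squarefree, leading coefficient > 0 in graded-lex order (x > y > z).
The degree is 2 — a generic line meets the surface in up to 2 points.
Symmetry: every cross-section ⟂ z is a circle, so x, y appear only via x² + y².
Observable constraints: a circular section at z = -1 has radius between 1 and 2; no z-intercept at any integer in the box.
Assembling these constraints gives the stated polynomial.

3*x^2 + 3*y^2 - 2*z^2 - 2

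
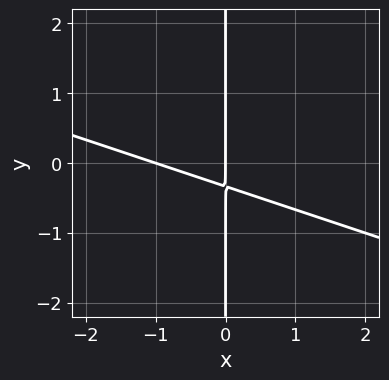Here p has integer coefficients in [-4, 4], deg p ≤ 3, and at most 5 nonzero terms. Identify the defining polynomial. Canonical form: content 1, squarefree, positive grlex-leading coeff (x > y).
deg p = 2. A generic line meets the curve in up to 2 points.
Checking where it meets the axes: the visible y-axis segment lies entirely on the curve; the x-axis gridline crossings are at x ∈ {-1, 0}.
Matching integer coefficients to the picture gives p.

x^2 + 3*x*y + x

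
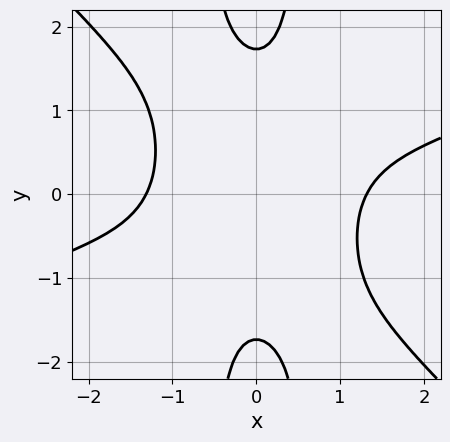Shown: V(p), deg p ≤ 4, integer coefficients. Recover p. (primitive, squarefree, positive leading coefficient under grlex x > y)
x^4 - 2*x^3*y - 3*x^2*y^2 + y^2 - 3

deg p = 4. No degree-3 curve has this shape.
Matching integer coefficients to the picture gives p.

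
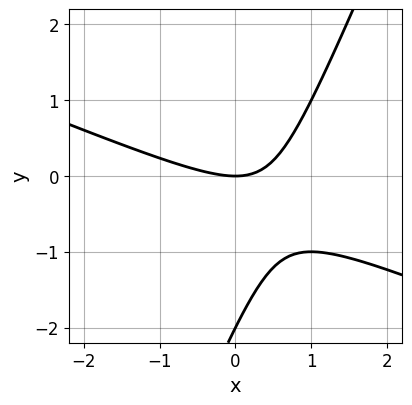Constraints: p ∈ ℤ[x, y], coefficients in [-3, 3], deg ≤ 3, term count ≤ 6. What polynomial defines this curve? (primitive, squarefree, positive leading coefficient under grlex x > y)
deg p = 2. No degree-1 curve has this shape.
Against the integer gridlines: the y-axis gridline crossings are at y ∈ {-2, 0}; it crosses the x-axis at the gridline x = 0.
Matching integer coefficients to the picture gives p.

x^2 + 2*x*y - y^2 - 2*y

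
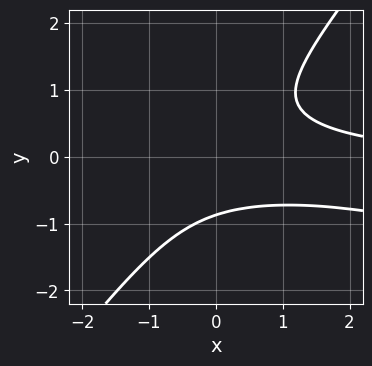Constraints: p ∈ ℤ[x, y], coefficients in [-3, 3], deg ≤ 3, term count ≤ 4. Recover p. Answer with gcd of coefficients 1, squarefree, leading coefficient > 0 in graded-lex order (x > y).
(a) The degree is 3 — the shape is more complex than any degree-2 curve.
(b) Reading off the gridlines: the curve avoids every integer x-axis point in the box.
(c) These observations pin down the coefficients.

x^2*y + 3*x*y^2 - 3*y^3 - 2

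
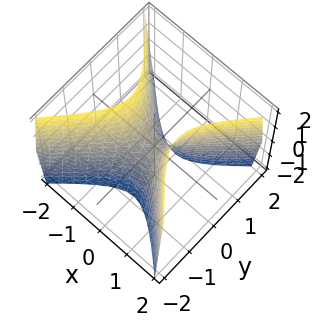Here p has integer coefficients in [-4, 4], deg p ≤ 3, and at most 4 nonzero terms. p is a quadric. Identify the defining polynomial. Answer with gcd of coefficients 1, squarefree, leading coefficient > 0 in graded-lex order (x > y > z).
3*x^2 - 3*y^2 - z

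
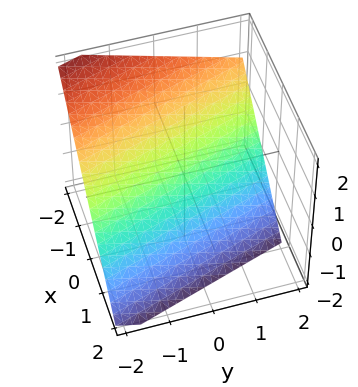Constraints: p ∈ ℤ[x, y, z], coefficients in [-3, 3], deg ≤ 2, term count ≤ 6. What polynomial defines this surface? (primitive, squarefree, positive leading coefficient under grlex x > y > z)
First, degree: the surface is flat (a plane), so deg p = 1.
Then, against the integer gridlines: it crosses the y-axis at the gridline y = -2.
Finally, matching integer coefficients to the picture gives p.

3*x + y + 3*z + 2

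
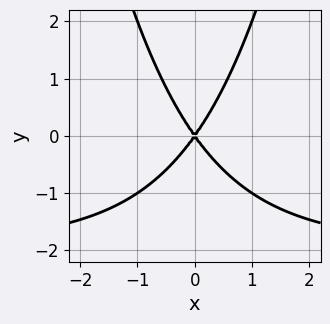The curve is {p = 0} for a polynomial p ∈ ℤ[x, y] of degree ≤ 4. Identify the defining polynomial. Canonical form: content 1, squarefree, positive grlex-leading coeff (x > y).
x^2*y + 2*x^2 - y^2

First, the degree is 3 — the shape is more complex than any degree-2 curve.
Then, symmetries: mirror symmetry x ↦ −x ⇒ only even powers of x.
Next, from the visible intercepts: one x-axis crossing is at x = 0; it meets the y-axis at y = 0 (among the integer gridlines).
Finally, solving for integer coefficients yields p as stated.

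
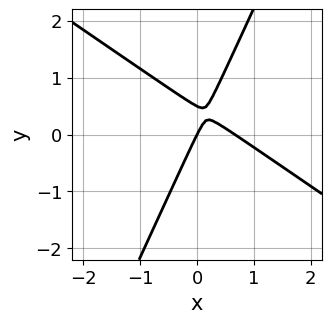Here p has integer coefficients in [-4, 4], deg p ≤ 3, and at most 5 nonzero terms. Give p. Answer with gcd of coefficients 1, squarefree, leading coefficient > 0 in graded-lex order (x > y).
First, degree: the shape is more complex than any degree-1 curve, so deg p = 2.
Next, checking where it meets the axes: it crosses the y-axis at the gridline y = 0; it meets the x-axis at x = 0 (among the integer gridlines).
Finally, the integer polynomial consistent with all of this is the stated p.

3*x^2 + 3*x*y - 2*y^2 - 2*x + y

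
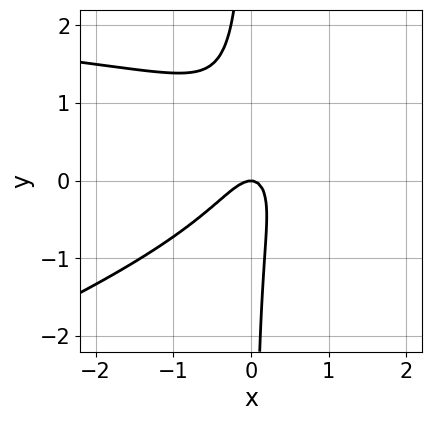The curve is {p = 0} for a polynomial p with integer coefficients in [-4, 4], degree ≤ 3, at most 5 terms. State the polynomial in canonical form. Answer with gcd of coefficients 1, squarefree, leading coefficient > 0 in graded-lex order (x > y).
x^2*y - 3*x*y^2 - 3*x^2 + 2*x*y - y

(a) deg p = 3.
(b) Checking where it meets the axes: it meets the x-axis at x = 0 (among the integer gridlines); it meets the y-axis at y = 0 (among the integer gridlines).
(c) Matching integer coefficients to the picture gives p.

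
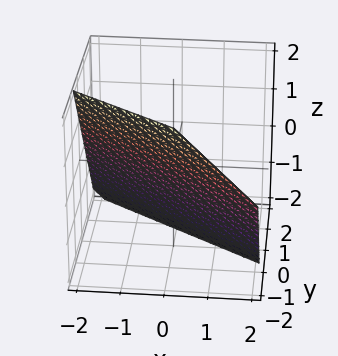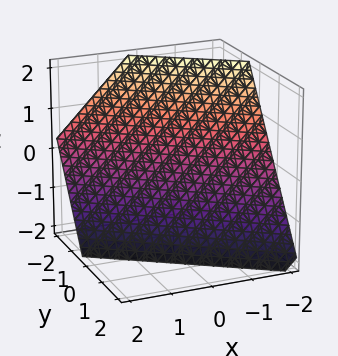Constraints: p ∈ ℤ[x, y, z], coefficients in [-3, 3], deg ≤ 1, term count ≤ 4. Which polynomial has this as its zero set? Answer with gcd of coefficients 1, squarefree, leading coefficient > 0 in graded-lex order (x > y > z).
2*x + 3*y + 2*z + 2

(a) deg p = 1. The surface is flat (a plane).
(b) Reading off the gridlines: it crosses the x-axis at the gridline x = -1; one z-axis crossing is at z = -1.
(c) Putting this together gives p.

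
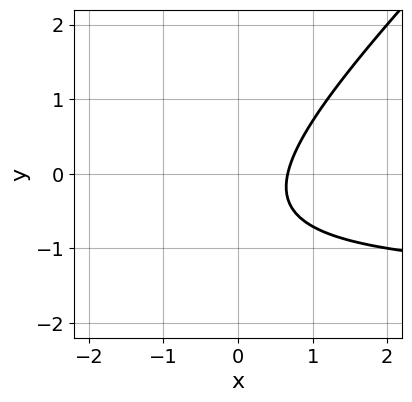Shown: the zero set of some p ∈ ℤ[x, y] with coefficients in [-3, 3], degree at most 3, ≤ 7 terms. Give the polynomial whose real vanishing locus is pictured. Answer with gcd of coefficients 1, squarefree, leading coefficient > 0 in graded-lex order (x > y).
2*x*y - 2*y^2 + 3*x - 2*y - 2

1. Degree: a generic line meets the curve in up to 2 points, so deg p = 2.
2. Against the integer gridlines: no y-intercept at any integer in the box.
3. Solving for integer coefficients yields p as stated.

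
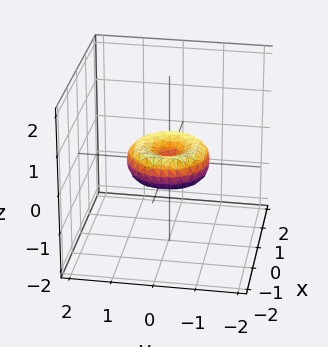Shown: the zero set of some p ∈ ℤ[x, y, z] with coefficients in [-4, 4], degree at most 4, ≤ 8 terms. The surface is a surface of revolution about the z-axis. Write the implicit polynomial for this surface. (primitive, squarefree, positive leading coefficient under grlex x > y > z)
(a) deg p = 4. No degree-3 surface has this shape.
(b) Symmetries: rotational symmetry about the z-axis ⇒ p depends on x, y only through x² + y².
(c) Checking where it meets the axes: a circular section at z = 0 has radius exactly 1; it crosses the z-axis at the gridline z = 0; among the integer gridlines, it crosses the x-axis at x ∈ {-1, 0, 1}; among the integer gridlines, it crosses the y-axis at y ∈ {-1, 0, 1}.
(d) Matching integer coefficients to the picture gives p.

2*x^4 + 4*x^2*y^2 + 2*y^4 - 2*x^2 - 2*y^2 + 3*z^2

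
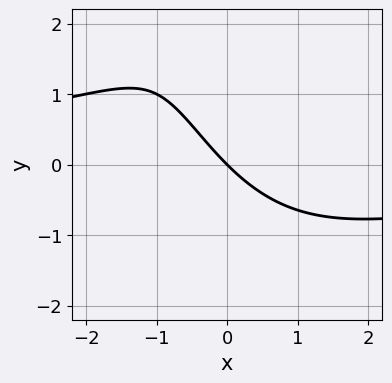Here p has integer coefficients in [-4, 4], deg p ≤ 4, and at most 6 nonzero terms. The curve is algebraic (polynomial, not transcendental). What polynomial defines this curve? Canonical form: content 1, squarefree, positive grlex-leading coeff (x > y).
x^2*y - y^2 + 3*x + 3*y

(a) The degree is 3 — no degree-2 curve has this shape.
(b) Observable constraints: it crosses the y-axis at the gridline y = 0; one x-axis crossing is at x = 0.
(c) Solving for integer coefficients yields p as stated.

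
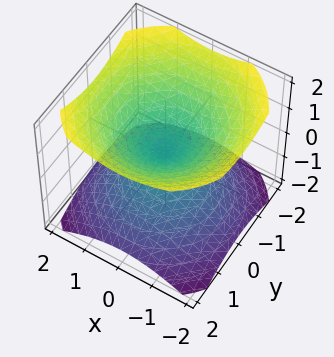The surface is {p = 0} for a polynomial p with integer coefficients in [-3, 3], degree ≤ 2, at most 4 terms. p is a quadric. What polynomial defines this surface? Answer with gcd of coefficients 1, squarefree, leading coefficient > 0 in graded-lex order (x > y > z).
First, I count 2 distinct pieces. Treating them together as one polynomial.
Then, deg p = 2. A double cone through the origin; a quadric.
Next, symmetry: the z-axis is an axis of rotation, so x and y enter only as x² + y²; mirror symmetry z ↦ −z ⇒ only even powers of z.
Next, from the visible intercepts: a circular section at z = -1 has radius between 1 and 2; one y-axis crossing is at y = 0; it crosses the z-axis at the gridline z = 0.
Finally, putting this together gives p.

2*x^2 + 2*y^2 - 3*z^2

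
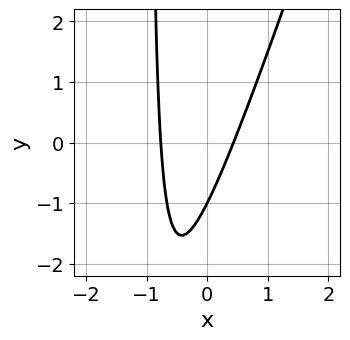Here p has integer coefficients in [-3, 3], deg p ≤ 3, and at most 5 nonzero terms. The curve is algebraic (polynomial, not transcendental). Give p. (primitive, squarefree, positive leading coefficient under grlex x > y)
3*x^2 - x*y + x - y - 1

First, degree: the shape is more complex than any degree-1 curve, so deg p = 2.
Next, checking where it meets the axes: it crosses the y-axis at the gridline y = -1.
Finally, putting this together gives p.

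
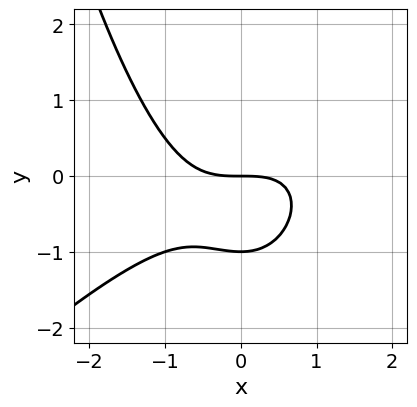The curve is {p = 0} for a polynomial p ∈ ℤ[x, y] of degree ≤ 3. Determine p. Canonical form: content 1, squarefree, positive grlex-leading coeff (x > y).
x^3 - x^2*y + 2*y^2 + 2*y

(a) deg p = 3. The shape is more complex than any degree-2 curve.
(b) Reading off the gridlines: one x-axis crossing is at x = 0; the y-axis gridline crossings are at y ∈ {-1, 0}.
(c) The integer polynomial consistent with all of this is the stated p.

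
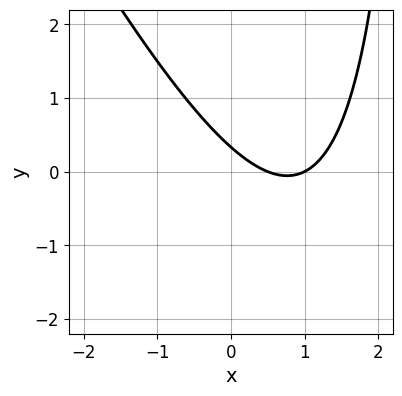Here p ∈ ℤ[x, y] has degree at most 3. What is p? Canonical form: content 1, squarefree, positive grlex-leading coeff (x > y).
2*x^2 + x*y - 3*x - 3*y + 1

(a) deg p = 2. No degree-1 curve has this shape.
(b) From the visible intercepts: one x-axis crossing is at x = 1.
(c) Matching integer coefficients to the picture gives p.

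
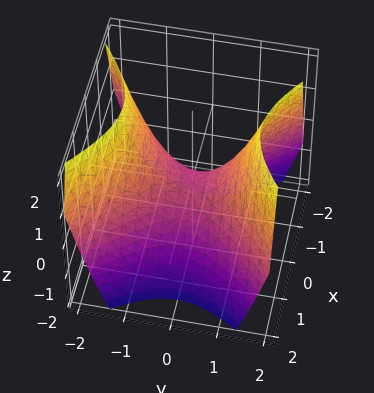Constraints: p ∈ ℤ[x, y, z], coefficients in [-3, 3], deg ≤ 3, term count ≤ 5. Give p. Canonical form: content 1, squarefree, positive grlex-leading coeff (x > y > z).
x^2 - y^2 + z

First, deg p = 2. A saddle surface; a quadric.
Then, symmetries: it's symmetric under y → −y, forcing even powers of y; the x ↦ −x reflection is a symmetry, so x appears only in even powers.
Next, from the axis intercepts and sections: one z-axis crossing is at z = 0; one x-axis crossing is at x = 0.
Finally, matching integer coefficients to the picture gives p.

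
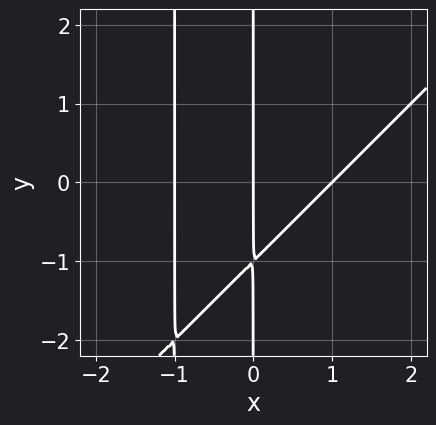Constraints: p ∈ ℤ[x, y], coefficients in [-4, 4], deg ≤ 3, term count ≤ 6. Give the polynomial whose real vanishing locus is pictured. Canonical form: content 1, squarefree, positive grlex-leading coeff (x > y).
x^3 - x^2*y - x*y - x

1. deg p = 3. No degree-2 curve has this shape.
2. Reading off the gridlines: among the integer gridlines, it crosses the x-axis at x ∈ {-1, 0, 1}; every point of the y-axis in the box is on the curve.
3. Fitting integer coefficients to these (and the overall shape) gives p.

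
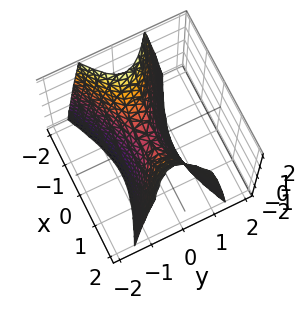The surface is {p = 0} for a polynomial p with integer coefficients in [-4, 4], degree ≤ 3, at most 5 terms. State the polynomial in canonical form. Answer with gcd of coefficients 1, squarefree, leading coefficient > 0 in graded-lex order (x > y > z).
First, the degree is 2 — a saddle surface; a quadric.
Then, symmetries: it's symmetric under x → −x, forcing even powers of x; it's symmetric under y → −y, forcing even powers of y.
Then, from the visible intercepts: it meets the y-axis at y = 0 (among the integer gridlines); one z-axis crossing is at z = 0; it meets the x-axis at x = 0 (among the integer gridlines).
Finally, matching integer coefficients to the picture gives p.

x^2 - 3*y^2 - z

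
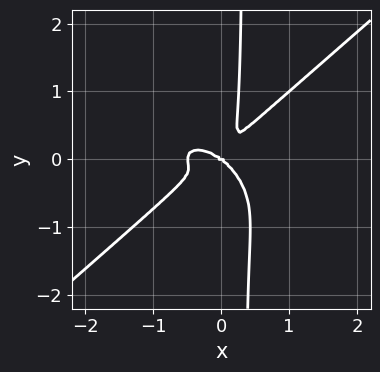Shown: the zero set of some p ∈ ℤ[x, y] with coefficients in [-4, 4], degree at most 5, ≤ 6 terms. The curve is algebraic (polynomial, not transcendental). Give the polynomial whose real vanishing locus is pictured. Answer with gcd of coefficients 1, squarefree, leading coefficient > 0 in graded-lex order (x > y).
2*x^4 - 3*x*y^3 + x^3 - x*y^2 + y^3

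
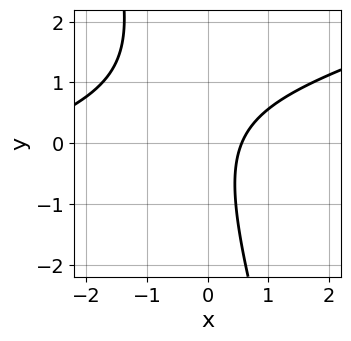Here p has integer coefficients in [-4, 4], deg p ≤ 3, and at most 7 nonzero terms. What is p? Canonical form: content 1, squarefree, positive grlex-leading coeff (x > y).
x^2 - 3*x*y - y^2 + 3*x - 2

First, degree: no degree-1 curve has this shape, so deg p = 2.
Next, observable constraints: no y-intercept at any integer in the box.
Finally, solving for integer coefficients yields p as stated.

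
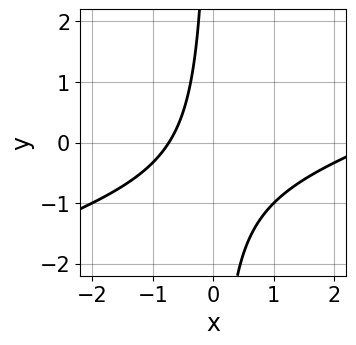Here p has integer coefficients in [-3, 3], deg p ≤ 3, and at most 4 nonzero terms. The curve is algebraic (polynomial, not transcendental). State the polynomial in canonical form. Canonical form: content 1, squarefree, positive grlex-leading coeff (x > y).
x^2 - 3*x*y - 2*x - 2

First, deg p = 2.
Then, checking where it meets the axes: no y-intercept at any integer in the box.
Finally, matching integer coefficients to the picture gives p.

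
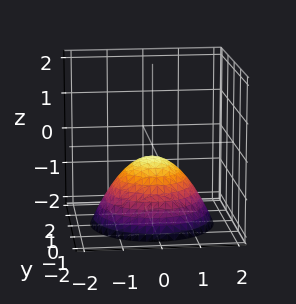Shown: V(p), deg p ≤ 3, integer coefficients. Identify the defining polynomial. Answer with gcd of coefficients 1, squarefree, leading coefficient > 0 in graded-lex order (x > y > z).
Degree: a generic line meets the surface in up to 2 points, so deg p = 2.
Symmetries: the z-axis is an axis of rotation, so x and y enter only as x² + y².
From the axis intercepts and sections: a circular section at z = -2 has radius between 1 and 2; it misses every integer gridline on the x-axis; it misses every integer gridline on the y-axis.
Putting this together gives p.

2*x^2 + 2*y^2 + 3*z + 1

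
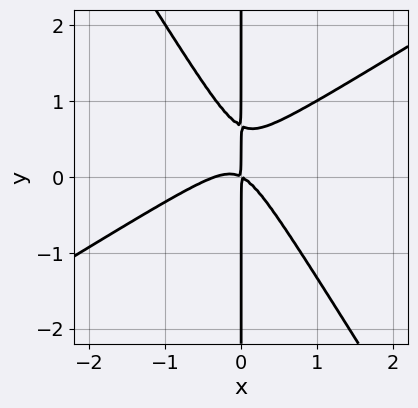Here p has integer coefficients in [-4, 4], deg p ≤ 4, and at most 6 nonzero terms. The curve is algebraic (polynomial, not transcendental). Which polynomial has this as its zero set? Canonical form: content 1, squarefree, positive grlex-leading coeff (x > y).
3*x^3 - 3*x^2*y - 3*x*y^2 + x^2 + 2*x*y

1. Degree: no degree-2 curve has this shape, so deg p = 3.
2. Observable constraints: the visible y-axis segment lies entirely on the curve.
3. The integer polynomial consistent with all of this is the stated p.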